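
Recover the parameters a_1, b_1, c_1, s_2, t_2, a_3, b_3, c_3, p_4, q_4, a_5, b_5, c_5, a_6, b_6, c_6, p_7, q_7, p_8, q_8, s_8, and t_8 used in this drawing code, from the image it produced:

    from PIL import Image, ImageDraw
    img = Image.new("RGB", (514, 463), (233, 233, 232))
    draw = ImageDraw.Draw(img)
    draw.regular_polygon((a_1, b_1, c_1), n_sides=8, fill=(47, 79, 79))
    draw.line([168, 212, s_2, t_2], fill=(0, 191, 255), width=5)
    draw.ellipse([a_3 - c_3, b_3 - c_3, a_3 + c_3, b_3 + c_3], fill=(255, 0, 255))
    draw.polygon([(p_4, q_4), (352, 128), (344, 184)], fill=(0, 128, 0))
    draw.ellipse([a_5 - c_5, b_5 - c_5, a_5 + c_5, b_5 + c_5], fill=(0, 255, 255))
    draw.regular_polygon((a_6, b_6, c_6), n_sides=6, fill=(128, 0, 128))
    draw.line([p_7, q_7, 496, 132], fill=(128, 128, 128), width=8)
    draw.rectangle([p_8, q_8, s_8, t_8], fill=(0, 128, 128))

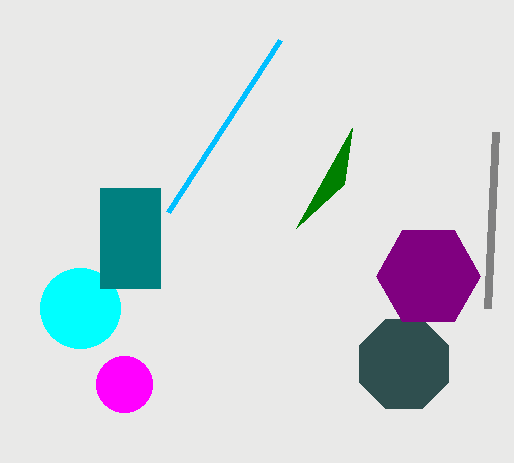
a_1 = 404; b_1 = 364; c_1 = 48; s_2 = 280; t_2 = 40; a_3 = 124; b_3 = 384; c_3 = 28; p_4 = 296; q_4 = 228; a_5 = 80; b_5 = 308; c_5 = 40; a_6 = 428; b_6 = 276; c_6 = 52; p_7 = 488; q_7 = 308; p_8 = 100; q_8 = 188; s_8 = 160; t_8 = 288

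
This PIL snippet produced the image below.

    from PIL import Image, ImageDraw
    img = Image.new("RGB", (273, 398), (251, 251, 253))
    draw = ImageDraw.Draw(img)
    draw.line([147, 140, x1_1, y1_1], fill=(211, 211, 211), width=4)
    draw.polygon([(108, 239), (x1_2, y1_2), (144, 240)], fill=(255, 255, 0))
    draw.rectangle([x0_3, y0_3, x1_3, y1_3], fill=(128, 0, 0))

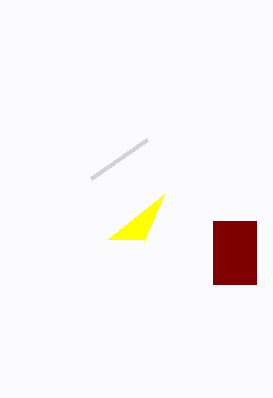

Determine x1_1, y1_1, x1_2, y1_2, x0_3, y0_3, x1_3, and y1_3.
x1_1 = 91, y1_1 = 179, x1_2 = 164, y1_2 = 194, x0_3 = 213, y0_3 = 221, x1_3 = 256, y1_3 = 284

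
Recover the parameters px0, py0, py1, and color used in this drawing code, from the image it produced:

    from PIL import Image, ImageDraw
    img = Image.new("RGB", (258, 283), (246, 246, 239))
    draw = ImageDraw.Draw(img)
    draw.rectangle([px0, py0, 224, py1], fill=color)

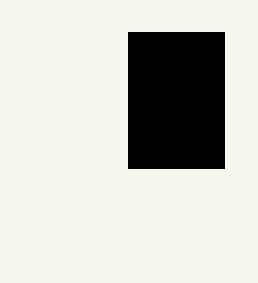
px0 = 128, py0 = 32, py1 = 168, color = 'black'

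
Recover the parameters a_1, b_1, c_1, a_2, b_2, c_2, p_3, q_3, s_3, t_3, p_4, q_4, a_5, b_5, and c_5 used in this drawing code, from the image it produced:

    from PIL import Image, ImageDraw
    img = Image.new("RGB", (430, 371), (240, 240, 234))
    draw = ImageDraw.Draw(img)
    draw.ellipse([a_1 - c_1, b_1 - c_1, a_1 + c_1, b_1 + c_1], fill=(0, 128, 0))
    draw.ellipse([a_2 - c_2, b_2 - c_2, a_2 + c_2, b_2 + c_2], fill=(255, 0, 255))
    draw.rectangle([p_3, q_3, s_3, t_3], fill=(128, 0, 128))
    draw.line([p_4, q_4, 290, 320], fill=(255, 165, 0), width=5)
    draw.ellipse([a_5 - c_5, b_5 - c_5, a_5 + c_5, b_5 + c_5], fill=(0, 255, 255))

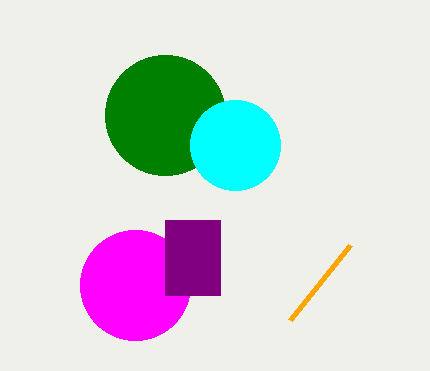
a_1 = 165, b_1 = 115, c_1 = 60, a_2 = 135, b_2 = 285, c_2 = 55, p_3 = 165, q_3 = 220, s_3 = 220, t_3 = 295, p_4 = 350, q_4 = 245, a_5 = 235, b_5 = 145, c_5 = 45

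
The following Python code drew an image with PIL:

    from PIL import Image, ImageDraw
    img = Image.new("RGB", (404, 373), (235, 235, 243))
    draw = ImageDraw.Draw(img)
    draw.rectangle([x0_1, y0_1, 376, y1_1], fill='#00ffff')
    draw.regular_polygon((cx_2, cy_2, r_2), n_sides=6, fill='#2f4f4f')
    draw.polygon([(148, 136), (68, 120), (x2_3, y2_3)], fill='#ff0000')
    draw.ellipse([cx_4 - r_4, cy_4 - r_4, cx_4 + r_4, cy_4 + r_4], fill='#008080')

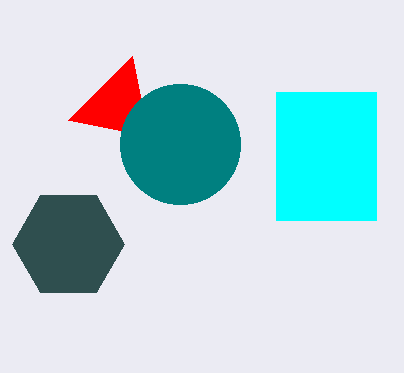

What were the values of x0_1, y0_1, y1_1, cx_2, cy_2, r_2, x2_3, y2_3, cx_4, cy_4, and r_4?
x0_1 = 276; y0_1 = 92; y1_1 = 220; cx_2 = 68; cy_2 = 244; r_2 = 56; x2_3 = 132; y2_3 = 56; cx_4 = 180; cy_4 = 144; r_4 = 60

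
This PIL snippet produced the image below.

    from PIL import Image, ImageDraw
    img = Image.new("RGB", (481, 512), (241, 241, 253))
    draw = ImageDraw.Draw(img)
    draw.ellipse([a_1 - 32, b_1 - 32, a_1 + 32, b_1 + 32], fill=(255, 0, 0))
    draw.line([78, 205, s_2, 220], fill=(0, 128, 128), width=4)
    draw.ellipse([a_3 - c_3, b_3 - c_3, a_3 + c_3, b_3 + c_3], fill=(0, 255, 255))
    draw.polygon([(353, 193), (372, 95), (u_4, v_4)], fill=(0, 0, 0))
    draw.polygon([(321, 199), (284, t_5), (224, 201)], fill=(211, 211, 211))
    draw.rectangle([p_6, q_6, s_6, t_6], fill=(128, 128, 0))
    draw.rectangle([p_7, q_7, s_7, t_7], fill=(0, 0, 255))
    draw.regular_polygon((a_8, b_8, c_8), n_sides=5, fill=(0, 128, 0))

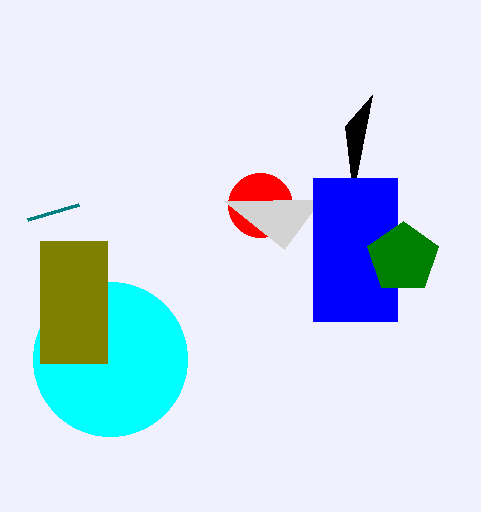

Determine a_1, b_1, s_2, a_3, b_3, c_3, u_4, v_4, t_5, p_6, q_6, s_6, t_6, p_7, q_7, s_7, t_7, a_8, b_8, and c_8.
a_1 = 260
b_1 = 205
s_2 = 27
a_3 = 110
b_3 = 359
c_3 = 77
u_4 = 345
v_4 = 126
t_5 = 249
p_6 = 40
q_6 = 241
s_6 = 107
t_6 = 363
p_7 = 313
q_7 = 178
s_7 = 397
t_7 = 321
a_8 = 403
b_8 = 258
c_8 = 37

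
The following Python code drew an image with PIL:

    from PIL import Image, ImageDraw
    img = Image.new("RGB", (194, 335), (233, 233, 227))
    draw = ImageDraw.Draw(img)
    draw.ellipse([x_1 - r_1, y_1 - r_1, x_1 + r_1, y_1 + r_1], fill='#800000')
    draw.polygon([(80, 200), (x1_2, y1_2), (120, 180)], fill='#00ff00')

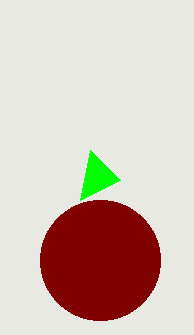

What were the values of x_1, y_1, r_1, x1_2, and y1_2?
x_1 = 100, y_1 = 260, r_1 = 60, x1_2 = 90, y1_2 = 150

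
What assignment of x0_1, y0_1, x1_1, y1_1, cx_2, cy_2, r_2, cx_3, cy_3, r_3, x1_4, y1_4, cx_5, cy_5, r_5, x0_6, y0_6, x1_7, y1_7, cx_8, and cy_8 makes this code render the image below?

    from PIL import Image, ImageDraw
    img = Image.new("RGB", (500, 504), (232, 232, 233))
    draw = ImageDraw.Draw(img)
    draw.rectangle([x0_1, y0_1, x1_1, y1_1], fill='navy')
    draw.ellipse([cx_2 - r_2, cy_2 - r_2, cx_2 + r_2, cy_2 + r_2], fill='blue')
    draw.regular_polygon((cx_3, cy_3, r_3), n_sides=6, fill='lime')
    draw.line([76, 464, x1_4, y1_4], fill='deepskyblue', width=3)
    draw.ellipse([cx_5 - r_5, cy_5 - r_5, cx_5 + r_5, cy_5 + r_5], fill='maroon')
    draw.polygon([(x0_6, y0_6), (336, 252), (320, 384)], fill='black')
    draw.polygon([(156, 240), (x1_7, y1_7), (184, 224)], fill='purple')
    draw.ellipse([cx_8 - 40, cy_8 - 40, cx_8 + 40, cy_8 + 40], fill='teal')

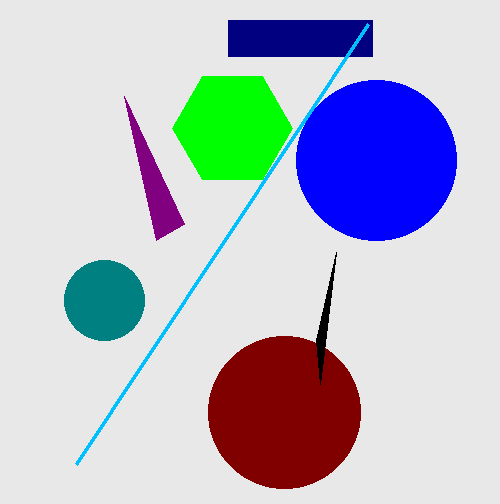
x0_1 = 228, y0_1 = 20, x1_1 = 372, y1_1 = 56, cx_2 = 376, cy_2 = 160, r_2 = 80, cx_3 = 232, cy_3 = 128, r_3 = 60, x1_4 = 368, y1_4 = 24, cx_5 = 284, cy_5 = 412, r_5 = 76, x0_6 = 316, y0_6 = 340, x1_7 = 124, y1_7 = 96, cx_8 = 104, cy_8 = 300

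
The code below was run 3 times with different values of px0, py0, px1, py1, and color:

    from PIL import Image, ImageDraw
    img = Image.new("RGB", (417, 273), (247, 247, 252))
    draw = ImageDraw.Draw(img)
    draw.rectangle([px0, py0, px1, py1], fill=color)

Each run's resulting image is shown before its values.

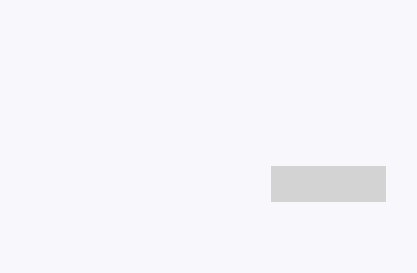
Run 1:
px0 = 271
py0 = 166
px1 = 385
py1 = 201
color = 'lightgray'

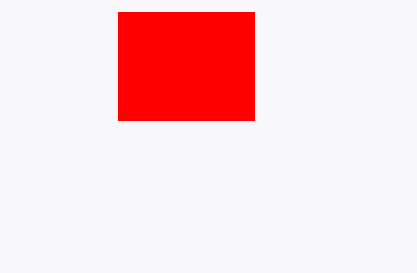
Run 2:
px0 = 118
py0 = 12
px1 = 254
py1 = 120
color = 'red'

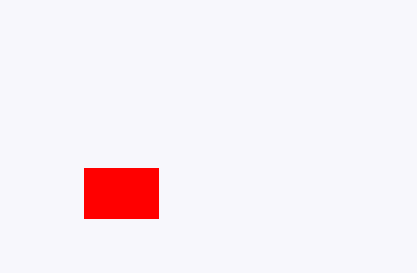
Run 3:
px0 = 84; py0 = 168; px1 = 158; py1 = 218; color = 'red'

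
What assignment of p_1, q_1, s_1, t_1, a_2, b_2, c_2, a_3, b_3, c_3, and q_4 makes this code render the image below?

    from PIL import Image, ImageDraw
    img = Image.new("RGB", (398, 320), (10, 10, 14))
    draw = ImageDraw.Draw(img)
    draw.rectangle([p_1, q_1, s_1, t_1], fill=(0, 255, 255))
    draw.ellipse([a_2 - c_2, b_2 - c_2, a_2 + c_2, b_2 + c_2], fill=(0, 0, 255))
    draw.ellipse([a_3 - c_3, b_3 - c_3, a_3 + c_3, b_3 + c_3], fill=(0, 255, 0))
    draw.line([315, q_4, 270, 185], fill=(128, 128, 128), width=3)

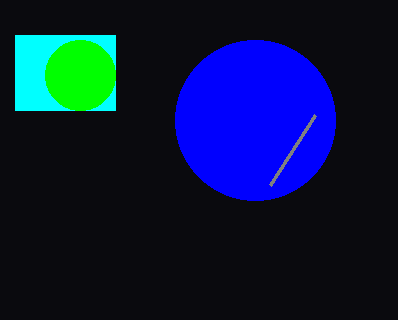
p_1 = 15, q_1 = 35, s_1 = 115, t_1 = 110, a_2 = 255, b_2 = 120, c_2 = 80, a_3 = 80, b_3 = 75, c_3 = 35, q_4 = 115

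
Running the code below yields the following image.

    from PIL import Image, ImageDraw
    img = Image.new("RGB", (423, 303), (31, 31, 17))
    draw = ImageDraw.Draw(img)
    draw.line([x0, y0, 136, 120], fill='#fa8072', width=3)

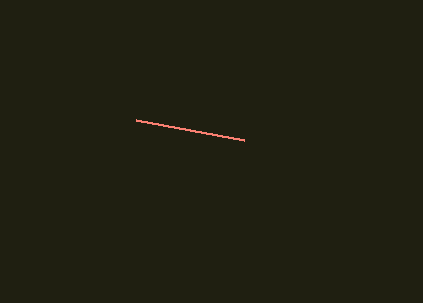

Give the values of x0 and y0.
x0 = 244; y0 = 140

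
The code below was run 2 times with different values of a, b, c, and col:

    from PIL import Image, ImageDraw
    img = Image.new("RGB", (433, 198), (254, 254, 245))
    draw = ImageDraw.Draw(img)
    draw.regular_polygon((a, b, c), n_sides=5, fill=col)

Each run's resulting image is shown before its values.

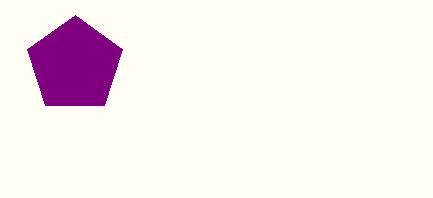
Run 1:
a = 75
b = 65
c = 50
col = 'purple'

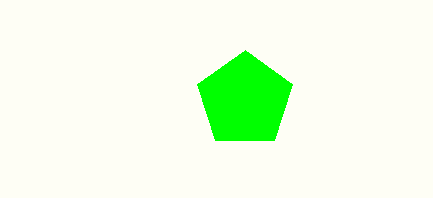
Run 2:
a = 245; b = 100; c = 50; col = 'lime'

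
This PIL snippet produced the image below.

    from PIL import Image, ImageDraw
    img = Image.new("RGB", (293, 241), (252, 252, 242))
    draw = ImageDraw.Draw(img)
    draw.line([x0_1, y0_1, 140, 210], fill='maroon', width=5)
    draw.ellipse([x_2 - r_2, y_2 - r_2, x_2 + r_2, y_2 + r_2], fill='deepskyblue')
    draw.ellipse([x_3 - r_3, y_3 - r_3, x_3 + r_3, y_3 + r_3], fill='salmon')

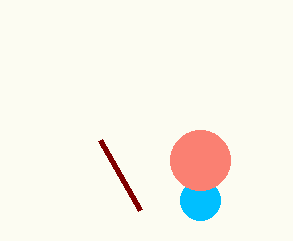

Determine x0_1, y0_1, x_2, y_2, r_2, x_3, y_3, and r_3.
x0_1 = 100
y0_1 = 140
x_2 = 200
y_2 = 200
r_2 = 20
x_3 = 200
y_3 = 160
r_3 = 30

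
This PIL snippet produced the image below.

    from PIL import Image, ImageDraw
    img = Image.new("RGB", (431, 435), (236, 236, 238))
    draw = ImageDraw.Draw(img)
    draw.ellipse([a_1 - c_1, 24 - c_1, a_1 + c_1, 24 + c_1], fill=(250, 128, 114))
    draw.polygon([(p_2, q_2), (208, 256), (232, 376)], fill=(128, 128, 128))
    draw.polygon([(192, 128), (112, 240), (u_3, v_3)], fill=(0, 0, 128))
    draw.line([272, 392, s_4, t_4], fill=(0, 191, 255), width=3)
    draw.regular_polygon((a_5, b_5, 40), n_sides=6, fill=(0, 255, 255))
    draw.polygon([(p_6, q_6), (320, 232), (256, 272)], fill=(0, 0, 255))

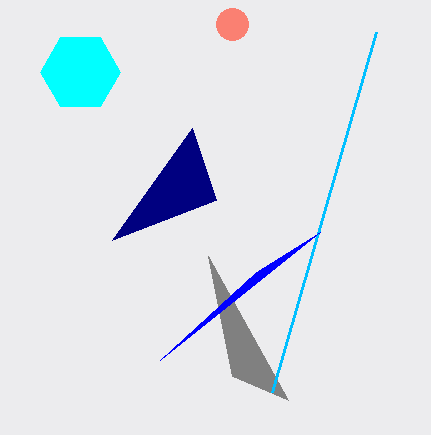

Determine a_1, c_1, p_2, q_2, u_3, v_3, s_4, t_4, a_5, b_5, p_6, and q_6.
a_1 = 232, c_1 = 16, p_2 = 288, q_2 = 400, u_3 = 216, v_3 = 200, s_4 = 376, t_4 = 32, a_5 = 80, b_5 = 72, p_6 = 160, q_6 = 360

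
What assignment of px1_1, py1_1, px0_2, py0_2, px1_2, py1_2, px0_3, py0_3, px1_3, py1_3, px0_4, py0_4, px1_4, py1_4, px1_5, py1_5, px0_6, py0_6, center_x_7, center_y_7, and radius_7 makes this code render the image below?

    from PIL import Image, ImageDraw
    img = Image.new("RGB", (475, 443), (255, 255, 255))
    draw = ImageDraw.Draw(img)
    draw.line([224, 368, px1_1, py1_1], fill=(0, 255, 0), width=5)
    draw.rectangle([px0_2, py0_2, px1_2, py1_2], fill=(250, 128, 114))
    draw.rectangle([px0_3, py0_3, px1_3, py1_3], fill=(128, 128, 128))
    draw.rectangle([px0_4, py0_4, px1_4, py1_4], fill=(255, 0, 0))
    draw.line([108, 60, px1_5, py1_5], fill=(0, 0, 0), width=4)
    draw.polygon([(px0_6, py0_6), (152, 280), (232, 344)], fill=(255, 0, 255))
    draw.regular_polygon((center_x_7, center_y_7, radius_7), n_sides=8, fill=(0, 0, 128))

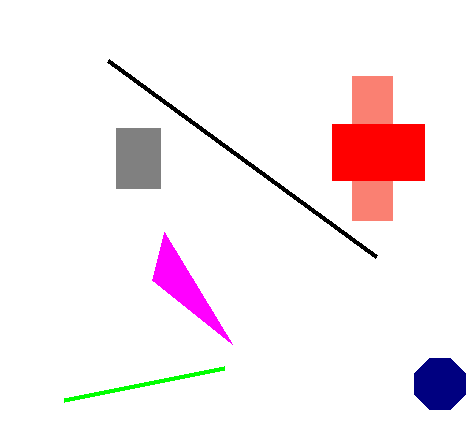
px1_1 = 64
py1_1 = 400
px0_2 = 352
py0_2 = 76
px1_2 = 392
py1_2 = 220
px0_3 = 116
py0_3 = 128
px1_3 = 160
py1_3 = 188
px0_4 = 332
py0_4 = 124
px1_4 = 424
py1_4 = 180
px1_5 = 376
py1_5 = 256
px0_6 = 164
py0_6 = 232
center_x_7 = 440
center_y_7 = 384
radius_7 = 28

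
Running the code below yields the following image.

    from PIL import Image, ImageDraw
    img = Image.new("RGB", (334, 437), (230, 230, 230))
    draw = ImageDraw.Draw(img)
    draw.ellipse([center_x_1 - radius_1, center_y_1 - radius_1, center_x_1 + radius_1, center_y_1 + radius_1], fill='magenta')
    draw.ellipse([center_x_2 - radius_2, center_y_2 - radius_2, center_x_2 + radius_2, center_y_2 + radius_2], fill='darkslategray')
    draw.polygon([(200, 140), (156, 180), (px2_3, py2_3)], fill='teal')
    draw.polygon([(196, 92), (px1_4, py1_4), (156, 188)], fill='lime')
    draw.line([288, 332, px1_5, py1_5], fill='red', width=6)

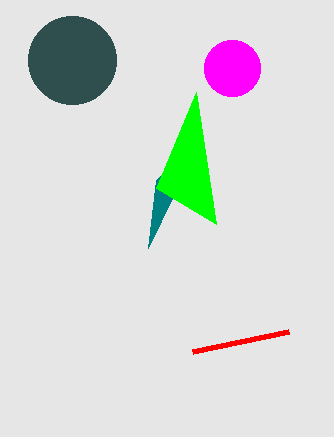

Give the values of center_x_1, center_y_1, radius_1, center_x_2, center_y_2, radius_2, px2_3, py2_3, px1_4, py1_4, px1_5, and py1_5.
center_x_1 = 232
center_y_1 = 68
radius_1 = 28
center_x_2 = 72
center_y_2 = 60
radius_2 = 44
px2_3 = 148
py2_3 = 248
px1_4 = 216
py1_4 = 224
px1_5 = 192
py1_5 = 352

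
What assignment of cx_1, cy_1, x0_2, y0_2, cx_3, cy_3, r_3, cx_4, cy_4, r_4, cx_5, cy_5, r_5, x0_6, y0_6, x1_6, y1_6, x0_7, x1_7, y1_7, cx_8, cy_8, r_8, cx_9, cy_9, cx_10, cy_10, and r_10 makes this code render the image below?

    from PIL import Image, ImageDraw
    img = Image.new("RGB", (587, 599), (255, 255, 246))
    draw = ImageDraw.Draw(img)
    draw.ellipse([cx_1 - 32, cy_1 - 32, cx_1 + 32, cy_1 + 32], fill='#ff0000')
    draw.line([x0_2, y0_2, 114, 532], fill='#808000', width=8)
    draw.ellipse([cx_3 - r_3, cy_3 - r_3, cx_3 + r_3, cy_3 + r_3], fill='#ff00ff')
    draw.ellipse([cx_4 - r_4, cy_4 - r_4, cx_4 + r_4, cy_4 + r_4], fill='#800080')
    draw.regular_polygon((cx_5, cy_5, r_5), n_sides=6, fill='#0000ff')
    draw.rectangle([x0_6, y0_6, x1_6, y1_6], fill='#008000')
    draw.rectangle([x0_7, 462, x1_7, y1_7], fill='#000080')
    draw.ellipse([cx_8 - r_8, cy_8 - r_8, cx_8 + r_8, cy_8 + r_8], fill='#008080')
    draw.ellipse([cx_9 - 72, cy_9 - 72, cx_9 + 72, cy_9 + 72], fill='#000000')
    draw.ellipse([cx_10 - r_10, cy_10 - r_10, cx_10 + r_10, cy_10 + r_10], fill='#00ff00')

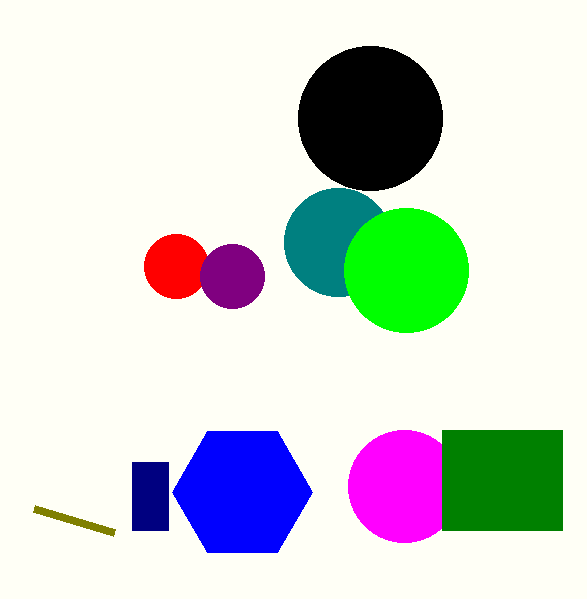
cx_1 = 176
cy_1 = 266
x0_2 = 34
y0_2 = 508
cx_3 = 404
cy_3 = 486
r_3 = 56
cx_4 = 232
cy_4 = 276
r_4 = 32
cx_5 = 242
cy_5 = 492
r_5 = 70
x0_6 = 442
y0_6 = 430
x1_6 = 562
y1_6 = 530
x0_7 = 132
x1_7 = 168
y1_7 = 530
cx_8 = 338
cy_8 = 242
r_8 = 54
cx_9 = 370
cy_9 = 118
cx_10 = 406
cy_10 = 270
r_10 = 62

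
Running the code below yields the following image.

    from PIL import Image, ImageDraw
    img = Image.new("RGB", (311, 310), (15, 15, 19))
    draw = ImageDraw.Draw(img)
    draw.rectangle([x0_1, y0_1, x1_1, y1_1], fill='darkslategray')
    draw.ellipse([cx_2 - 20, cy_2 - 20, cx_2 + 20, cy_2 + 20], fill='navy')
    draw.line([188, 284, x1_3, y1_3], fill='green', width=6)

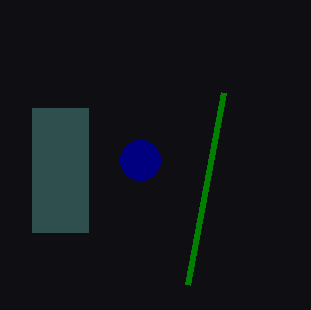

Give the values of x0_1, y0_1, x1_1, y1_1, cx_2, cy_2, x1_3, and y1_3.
x0_1 = 32
y0_1 = 108
x1_1 = 88
y1_1 = 232
cx_2 = 140
cy_2 = 160
x1_3 = 224
y1_3 = 92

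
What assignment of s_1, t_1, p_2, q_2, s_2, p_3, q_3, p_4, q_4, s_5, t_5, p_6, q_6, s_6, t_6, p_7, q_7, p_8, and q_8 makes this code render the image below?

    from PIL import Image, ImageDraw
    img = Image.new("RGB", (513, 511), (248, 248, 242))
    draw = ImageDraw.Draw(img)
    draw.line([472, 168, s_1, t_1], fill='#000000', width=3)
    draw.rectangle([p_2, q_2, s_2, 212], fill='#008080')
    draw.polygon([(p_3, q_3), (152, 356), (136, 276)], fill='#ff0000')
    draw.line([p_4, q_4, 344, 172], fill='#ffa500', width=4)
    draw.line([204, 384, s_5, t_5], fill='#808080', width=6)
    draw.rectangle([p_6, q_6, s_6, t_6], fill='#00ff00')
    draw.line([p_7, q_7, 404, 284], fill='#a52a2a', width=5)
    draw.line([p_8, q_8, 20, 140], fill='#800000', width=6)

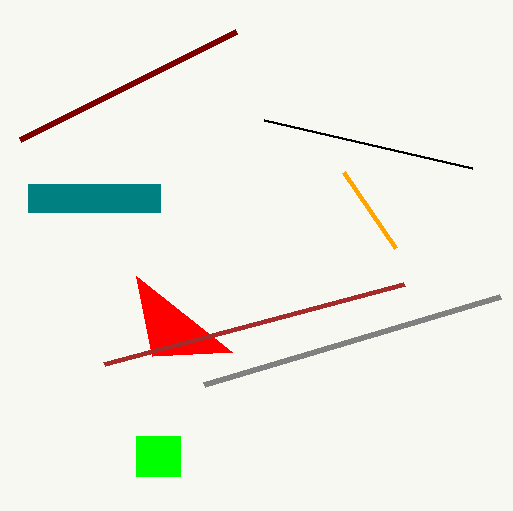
s_1 = 264; t_1 = 120; p_2 = 28; q_2 = 184; s_2 = 160; p_3 = 232; q_3 = 352; p_4 = 396; q_4 = 248; s_5 = 500; t_5 = 296; p_6 = 136; q_6 = 436; s_6 = 180; t_6 = 476; p_7 = 104; q_7 = 364; p_8 = 236; q_8 = 32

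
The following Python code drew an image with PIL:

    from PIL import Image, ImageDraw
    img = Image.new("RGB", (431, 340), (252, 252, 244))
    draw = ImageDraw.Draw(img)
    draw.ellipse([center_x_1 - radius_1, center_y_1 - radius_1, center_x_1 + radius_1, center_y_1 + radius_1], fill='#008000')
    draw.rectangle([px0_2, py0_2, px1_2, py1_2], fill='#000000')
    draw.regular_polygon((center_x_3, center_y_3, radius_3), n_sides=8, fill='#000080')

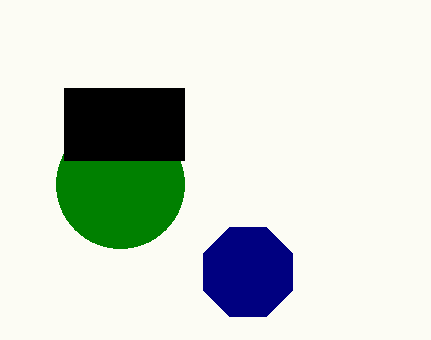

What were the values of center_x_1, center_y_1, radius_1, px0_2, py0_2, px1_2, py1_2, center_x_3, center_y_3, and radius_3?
center_x_1 = 120; center_y_1 = 184; radius_1 = 64; px0_2 = 64; py0_2 = 88; px1_2 = 184; py1_2 = 160; center_x_3 = 248; center_y_3 = 272; radius_3 = 48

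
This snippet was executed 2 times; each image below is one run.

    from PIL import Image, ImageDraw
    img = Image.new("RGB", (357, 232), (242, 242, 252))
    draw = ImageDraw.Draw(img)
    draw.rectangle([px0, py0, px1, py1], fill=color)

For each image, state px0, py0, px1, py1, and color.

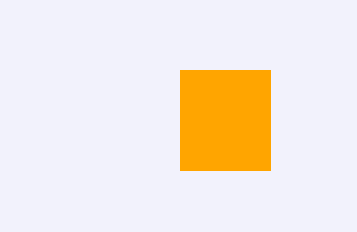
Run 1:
px0 = 180, py0 = 70, px1 = 270, py1 = 170, color = 'orange'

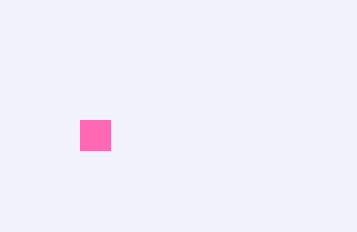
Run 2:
px0 = 80
py0 = 120
px1 = 110
py1 = 150
color = 'hotpink'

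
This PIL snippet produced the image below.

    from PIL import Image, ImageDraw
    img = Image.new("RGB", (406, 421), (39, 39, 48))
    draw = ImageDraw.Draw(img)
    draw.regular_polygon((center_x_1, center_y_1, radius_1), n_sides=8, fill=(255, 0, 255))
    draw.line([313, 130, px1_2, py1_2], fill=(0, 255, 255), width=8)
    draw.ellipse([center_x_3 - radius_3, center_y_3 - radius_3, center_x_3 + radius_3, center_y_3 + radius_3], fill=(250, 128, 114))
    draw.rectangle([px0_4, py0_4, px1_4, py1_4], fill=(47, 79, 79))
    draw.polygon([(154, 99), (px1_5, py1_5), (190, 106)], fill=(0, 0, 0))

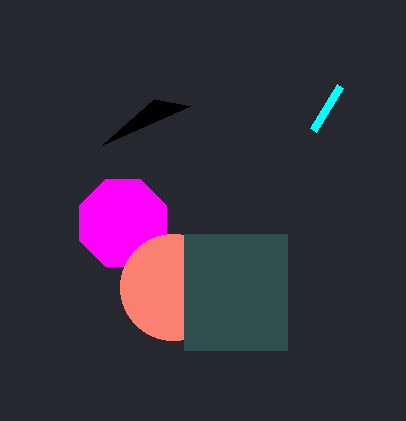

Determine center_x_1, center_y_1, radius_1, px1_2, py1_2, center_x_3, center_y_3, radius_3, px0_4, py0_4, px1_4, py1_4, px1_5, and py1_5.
center_x_1 = 123, center_y_1 = 223, radius_1 = 47, px1_2 = 340, py1_2 = 86, center_x_3 = 173, center_y_3 = 287, radius_3 = 53, px0_4 = 184, py0_4 = 234, px1_4 = 287, py1_4 = 350, px1_5 = 102, py1_5 = 145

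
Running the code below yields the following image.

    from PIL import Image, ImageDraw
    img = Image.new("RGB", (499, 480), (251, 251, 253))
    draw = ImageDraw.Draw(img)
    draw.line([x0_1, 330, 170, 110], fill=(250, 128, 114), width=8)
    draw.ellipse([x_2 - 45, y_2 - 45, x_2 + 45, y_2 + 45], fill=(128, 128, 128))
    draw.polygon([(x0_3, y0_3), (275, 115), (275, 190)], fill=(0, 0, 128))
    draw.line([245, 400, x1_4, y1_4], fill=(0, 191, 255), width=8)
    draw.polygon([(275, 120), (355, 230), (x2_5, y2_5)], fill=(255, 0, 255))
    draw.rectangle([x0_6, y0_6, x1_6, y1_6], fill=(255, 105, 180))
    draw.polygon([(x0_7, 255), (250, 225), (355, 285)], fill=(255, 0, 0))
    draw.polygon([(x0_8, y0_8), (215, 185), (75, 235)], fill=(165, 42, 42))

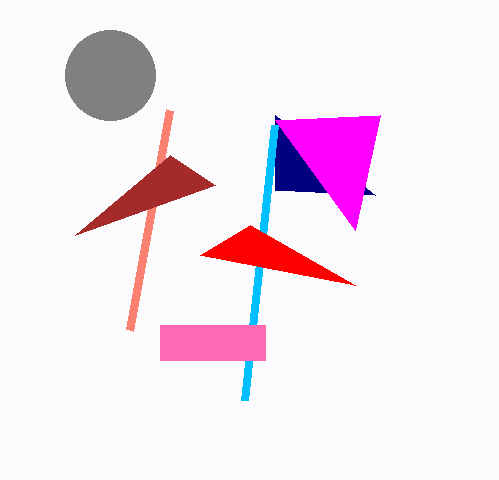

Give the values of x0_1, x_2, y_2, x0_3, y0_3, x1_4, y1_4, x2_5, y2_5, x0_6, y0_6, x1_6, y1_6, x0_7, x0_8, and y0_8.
x0_1 = 130, x_2 = 110, y_2 = 75, x0_3 = 375, y0_3 = 195, x1_4 = 275, y1_4 = 125, x2_5 = 380, y2_5 = 115, x0_6 = 160, y0_6 = 325, x1_6 = 265, y1_6 = 360, x0_7 = 200, x0_8 = 170, y0_8 = 155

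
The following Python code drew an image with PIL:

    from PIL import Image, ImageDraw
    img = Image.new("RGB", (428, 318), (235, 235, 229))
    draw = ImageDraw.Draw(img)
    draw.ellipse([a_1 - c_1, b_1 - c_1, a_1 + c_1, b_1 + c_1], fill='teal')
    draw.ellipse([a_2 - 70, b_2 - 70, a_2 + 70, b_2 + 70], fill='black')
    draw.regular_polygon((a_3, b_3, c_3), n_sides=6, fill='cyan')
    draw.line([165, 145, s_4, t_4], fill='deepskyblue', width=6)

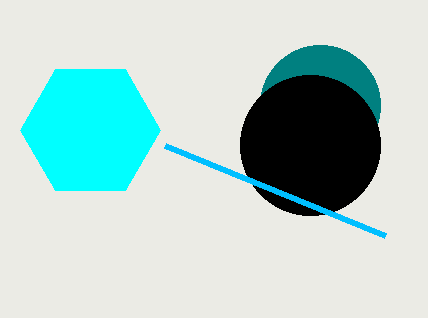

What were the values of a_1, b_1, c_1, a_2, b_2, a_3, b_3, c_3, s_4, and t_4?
a_1 = 320, b_1 = 105, c_1 = 60, a_2 = 310, b_2 = 145, a_3 = 90, b_3 = 130, c_3 = 70, s_4 = 385, t_4 = 235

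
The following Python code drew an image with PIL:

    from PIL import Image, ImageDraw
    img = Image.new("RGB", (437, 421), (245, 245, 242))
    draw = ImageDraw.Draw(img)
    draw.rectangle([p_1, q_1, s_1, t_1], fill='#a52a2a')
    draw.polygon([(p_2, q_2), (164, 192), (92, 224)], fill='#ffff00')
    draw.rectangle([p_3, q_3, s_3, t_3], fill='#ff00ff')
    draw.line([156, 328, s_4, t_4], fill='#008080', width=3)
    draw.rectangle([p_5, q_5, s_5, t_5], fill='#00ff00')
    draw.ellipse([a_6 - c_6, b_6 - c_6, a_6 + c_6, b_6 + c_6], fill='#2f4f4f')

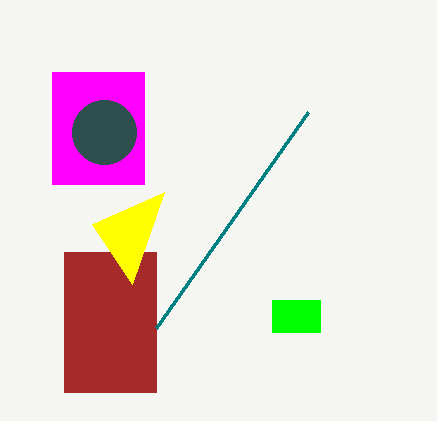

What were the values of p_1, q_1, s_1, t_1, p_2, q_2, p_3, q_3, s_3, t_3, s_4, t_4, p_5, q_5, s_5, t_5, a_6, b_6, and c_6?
p_1 = 64; q_1 = 252; s_1 = 156; t_1 = 392; p_2 = 132; q_2 = 284; p_3 = 52; q_3 = 72; s_3 = 144; t_3 = 184; s_4 = 308; t_4 = 112; p_5 = 272; q_5 = 300; s_5 = 320; t_5 = 332; a_6 = 104; b_6 = 132; c_6 = 32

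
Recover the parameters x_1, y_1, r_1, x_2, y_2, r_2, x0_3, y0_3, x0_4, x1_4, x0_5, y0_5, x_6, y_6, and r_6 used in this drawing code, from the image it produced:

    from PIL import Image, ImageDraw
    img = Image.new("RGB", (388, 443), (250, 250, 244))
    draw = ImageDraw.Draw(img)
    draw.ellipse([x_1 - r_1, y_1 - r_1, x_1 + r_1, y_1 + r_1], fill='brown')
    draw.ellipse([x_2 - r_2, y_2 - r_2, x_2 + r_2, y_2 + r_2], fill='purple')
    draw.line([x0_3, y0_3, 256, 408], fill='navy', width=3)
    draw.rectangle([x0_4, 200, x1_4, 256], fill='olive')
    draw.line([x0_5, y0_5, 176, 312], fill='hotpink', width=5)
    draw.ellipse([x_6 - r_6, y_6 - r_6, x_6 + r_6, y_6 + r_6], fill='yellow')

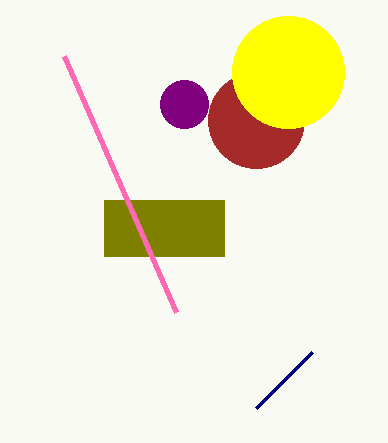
x_1 = 256; y_1 = 120; r_1 = 48; x_2 = 184; y_2 = 104; r_2 = 24; x0_3 = 312; y0_3 = 352; x0_4 = 104; x1_4 = 224; x0_5 = 64; y0_5 = 56; x_6 = 288; y_6 = 72; r_6 = 56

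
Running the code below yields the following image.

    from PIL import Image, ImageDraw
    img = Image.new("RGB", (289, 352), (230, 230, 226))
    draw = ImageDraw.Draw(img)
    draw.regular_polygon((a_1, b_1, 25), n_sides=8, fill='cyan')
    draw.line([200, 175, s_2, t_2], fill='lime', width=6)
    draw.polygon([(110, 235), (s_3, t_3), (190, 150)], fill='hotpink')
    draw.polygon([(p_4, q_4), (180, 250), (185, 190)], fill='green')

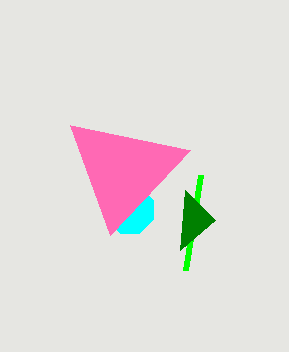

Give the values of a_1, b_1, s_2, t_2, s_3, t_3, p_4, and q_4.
a_1 = 130, b_1 = 210, s_2 = 185, t_2 = 270, s_3 = 70, t_3 = 125, p_4 = 215, q_4 = 220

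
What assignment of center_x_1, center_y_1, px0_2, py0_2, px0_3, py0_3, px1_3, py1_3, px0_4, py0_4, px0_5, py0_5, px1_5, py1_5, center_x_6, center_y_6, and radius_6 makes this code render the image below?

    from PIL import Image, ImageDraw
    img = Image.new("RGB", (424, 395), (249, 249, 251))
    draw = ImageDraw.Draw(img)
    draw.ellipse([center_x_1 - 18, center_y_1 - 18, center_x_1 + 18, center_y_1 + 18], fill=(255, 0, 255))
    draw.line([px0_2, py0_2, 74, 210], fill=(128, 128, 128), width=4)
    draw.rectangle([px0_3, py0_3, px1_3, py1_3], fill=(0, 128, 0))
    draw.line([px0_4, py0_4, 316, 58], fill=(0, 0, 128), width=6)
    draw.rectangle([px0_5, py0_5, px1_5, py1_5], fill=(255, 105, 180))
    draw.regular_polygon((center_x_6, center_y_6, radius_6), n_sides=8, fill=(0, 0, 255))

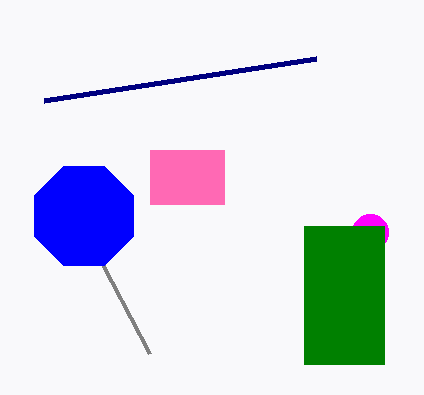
center_x_1 = 370
center_y_1 = 232
px0_2 = 150
py0_2 = 354
px0_3 = 304
py0_3 = 226
px1_3 = 384
py1_3 = 364
px0_4 = 44
py0_4 = 100
px0_5 = 150
py0_5 = 150
px1_5 = 224
py1_5 = 204
center_x_6 = 84
center_y_6 = 216
radius_6 = 54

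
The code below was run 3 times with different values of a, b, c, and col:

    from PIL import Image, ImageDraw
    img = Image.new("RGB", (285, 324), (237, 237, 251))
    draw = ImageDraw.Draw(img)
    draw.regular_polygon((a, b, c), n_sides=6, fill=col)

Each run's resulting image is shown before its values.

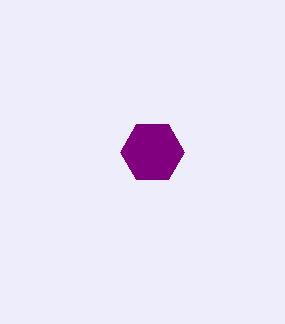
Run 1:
a = 152; b = 152; c = 32; col = 'purple'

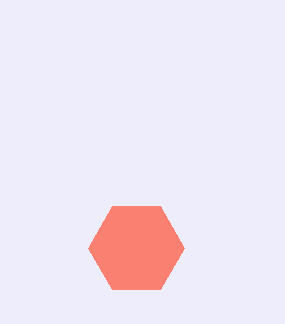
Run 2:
a = 136
b = 248
c = 48
col = 'salmon'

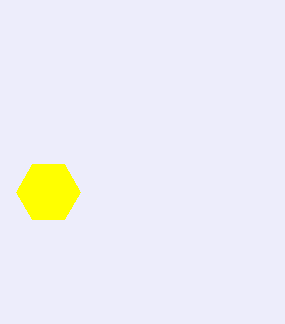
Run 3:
a = 48; b = 192; c = 32; col = 'yellow'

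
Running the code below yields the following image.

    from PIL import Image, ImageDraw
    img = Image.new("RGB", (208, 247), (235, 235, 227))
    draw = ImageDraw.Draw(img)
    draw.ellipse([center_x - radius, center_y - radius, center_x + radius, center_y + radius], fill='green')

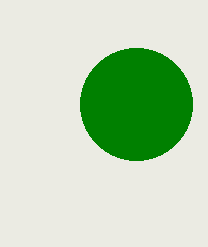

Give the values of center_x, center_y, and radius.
center_x = 136; center_y = 104; radius = 56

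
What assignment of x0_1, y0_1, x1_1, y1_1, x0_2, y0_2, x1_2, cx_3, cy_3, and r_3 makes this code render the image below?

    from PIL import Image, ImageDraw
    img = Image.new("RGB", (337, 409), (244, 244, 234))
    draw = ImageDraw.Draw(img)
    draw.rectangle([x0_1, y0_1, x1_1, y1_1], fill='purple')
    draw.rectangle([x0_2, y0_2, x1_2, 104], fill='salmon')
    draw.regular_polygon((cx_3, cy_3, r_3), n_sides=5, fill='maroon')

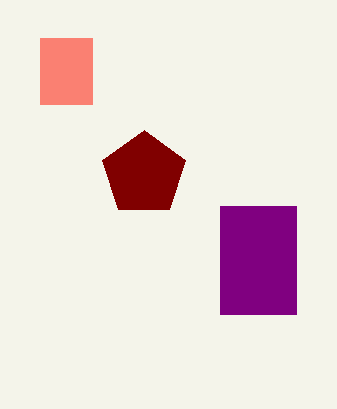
x0_1 = 220, y0_1 = 206, x1_1 = 296, y1_1 = 314, x0_2 = 40, y0_2 = 38, x1_2 = 92, cx_3 = 144, cy_3 = 174, r_3 = 44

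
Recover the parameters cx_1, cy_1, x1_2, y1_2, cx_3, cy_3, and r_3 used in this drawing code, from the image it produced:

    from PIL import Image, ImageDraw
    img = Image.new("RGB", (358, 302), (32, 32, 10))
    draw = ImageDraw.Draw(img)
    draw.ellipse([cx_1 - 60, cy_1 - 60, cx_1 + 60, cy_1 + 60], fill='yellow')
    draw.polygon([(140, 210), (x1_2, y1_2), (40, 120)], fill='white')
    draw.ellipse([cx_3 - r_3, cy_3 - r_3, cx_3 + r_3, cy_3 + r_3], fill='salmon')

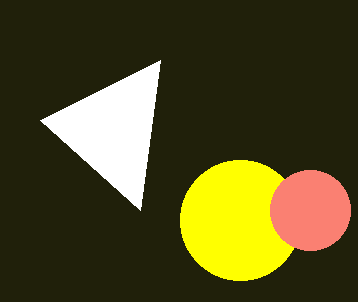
cx_1 = 240; cy_1 = 220; x1_2 = 160; y1_2 = 60; cx_3 = 310; cy_3 = 210; r_3 = 40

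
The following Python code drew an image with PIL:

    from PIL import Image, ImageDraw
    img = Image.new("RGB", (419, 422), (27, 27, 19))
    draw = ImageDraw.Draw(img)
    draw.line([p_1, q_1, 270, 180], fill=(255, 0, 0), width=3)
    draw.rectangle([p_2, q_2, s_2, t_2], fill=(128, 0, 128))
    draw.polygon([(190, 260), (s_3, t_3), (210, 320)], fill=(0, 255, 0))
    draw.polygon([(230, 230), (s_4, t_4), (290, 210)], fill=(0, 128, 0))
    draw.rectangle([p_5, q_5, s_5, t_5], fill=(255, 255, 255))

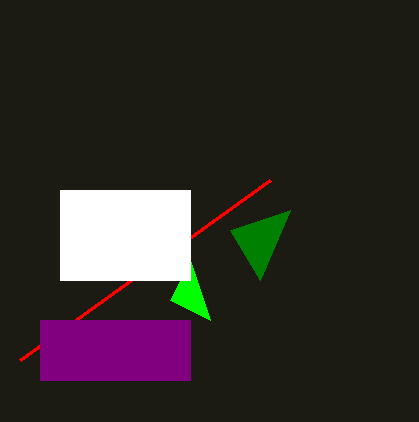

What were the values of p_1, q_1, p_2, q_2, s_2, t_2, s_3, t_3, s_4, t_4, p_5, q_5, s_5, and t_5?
p_1 = 20
q_1 = 360
p_2 = 40
q_2 = 320
s_2 = 190
t_2 = 380
s_3 = 170
t_3 = 300
s_4 = 260
t_4 = 280
p_5 = 60
q_5 = 190
s_5 = 190
t_5 = 280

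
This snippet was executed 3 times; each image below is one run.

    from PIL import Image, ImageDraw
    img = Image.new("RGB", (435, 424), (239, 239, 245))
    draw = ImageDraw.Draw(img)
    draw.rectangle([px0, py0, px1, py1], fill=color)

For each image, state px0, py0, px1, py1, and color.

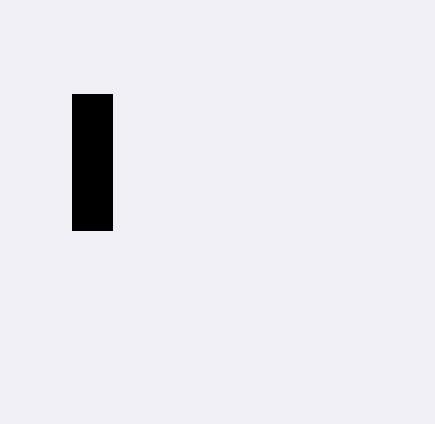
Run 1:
px0 = 72
py0 = 94
px1 = 112
py1 = 230
color = 'black'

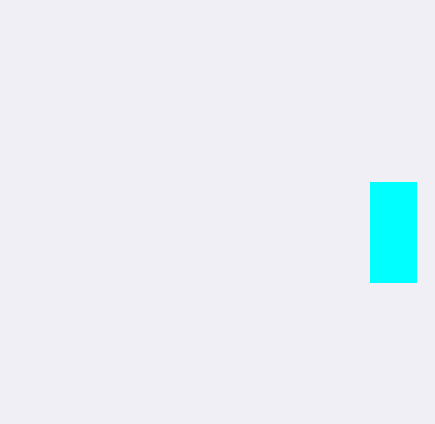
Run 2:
px0 = 370
py0 = 182
px1 = 416
py1 = 282
color = 'cyan'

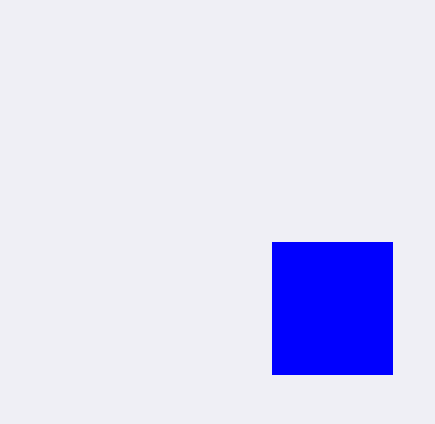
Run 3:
px0 = 272; py0 = 242; px1 = 392; py1 = 374; color = 'blue'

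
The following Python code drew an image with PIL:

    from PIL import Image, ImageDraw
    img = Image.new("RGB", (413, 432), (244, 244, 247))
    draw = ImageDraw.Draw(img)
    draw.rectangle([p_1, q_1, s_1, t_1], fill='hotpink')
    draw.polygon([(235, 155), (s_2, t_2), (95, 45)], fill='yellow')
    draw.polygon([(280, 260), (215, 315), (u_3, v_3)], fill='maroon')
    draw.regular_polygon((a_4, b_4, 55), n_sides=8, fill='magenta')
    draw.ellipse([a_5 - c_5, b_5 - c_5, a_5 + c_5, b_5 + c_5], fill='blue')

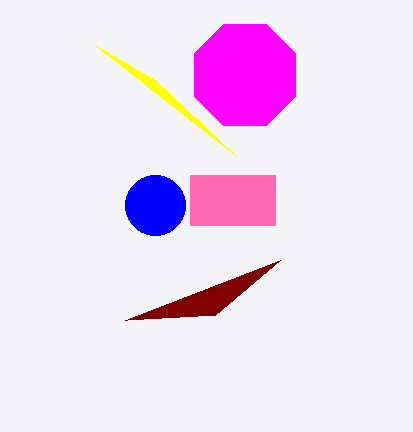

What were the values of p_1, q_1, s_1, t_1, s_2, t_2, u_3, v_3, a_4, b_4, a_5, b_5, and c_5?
p_1 = 190, q_1 = 175, s_1 = 275, t_1 = 225, s_2 = 155, t_2 = 80, u_3 = 125, v_3 = 320, a_4 = 245, b_4 = 75, a_5 = 155, b_5 = 205, c_5 = 30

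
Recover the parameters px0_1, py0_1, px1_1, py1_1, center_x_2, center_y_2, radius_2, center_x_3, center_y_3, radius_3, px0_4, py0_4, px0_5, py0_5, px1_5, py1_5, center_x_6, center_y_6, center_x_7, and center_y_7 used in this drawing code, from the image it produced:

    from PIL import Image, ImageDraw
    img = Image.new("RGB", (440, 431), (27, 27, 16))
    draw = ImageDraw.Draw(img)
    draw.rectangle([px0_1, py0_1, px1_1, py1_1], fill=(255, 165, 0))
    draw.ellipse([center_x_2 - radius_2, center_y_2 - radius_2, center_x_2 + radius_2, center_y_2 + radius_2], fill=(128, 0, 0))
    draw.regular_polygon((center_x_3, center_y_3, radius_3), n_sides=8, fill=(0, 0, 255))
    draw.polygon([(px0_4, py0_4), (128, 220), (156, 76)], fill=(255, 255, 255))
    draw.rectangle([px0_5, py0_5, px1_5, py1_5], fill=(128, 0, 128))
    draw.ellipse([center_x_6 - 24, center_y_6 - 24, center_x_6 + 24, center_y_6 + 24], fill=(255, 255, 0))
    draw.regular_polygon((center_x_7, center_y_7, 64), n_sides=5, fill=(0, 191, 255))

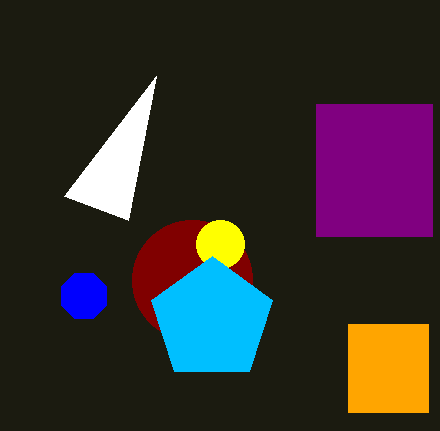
px0_1 = 348, py0_1 = 324, px1_1 = 428, py1_1 = 412, center_x_2 = 192, center_y_2 = 280, radius_2 = 60, center_x_3 = 84, center_y_3 = 296, radius_3 = 24, px0_4 = 64, py0_4 = 196, px0_5 = 316, py0_5 = 104, px1_5 = 432, py1_5 = 236, center_x_6 = 220, center_y_6 = 244, center_x_7 = 212, center_y_7 = 320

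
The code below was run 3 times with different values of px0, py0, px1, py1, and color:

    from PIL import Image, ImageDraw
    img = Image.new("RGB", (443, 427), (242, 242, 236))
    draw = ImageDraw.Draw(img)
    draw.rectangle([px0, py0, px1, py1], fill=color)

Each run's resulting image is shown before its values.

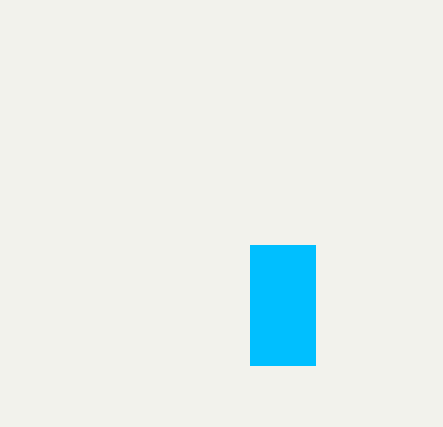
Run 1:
px0 = 250, py0 = 245, px1 = 315, py1 = 365, color = 'deepskyblue'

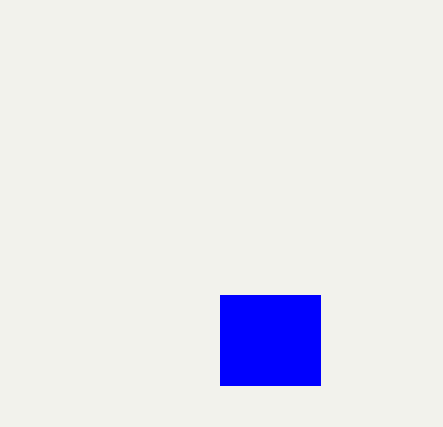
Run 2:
px0 = 220, py0 = 295, px1 = 320, py1 = 385, color = 'blue'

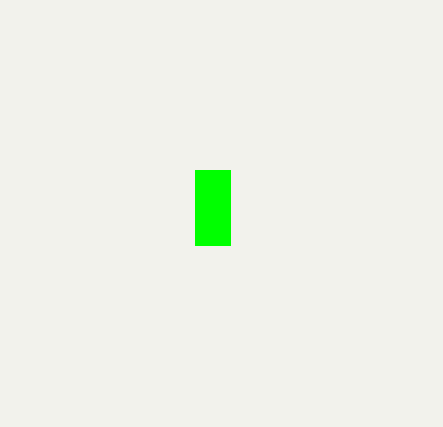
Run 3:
px0 = 195; py0 = 170; px1 = 230; py1 = 245; color = 'lime'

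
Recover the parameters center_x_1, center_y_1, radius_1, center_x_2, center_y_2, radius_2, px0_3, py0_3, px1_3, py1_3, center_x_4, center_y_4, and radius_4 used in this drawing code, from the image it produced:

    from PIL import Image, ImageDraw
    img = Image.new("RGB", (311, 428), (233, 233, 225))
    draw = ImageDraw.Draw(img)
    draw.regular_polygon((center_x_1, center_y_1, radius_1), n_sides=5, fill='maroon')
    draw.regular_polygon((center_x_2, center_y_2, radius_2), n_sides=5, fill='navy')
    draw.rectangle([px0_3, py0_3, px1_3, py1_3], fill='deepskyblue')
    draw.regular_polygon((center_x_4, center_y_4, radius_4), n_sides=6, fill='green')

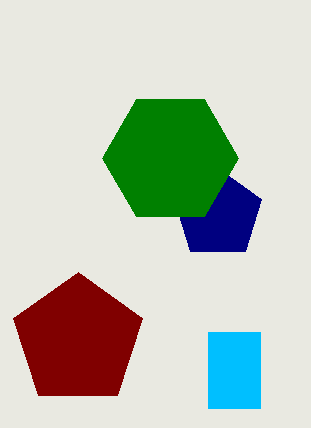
center_x_1 = 78, center_y_1 = 340, radius_1 = 68, center_x_2 = 218, center_y_2 = 214, radius_2 = 46, px0_3 = 208, py0_3 = 332, px1_3 = 260, py1_3 = 408, center_x_4 = 170, center_y_4 = 158, radius_4 = 68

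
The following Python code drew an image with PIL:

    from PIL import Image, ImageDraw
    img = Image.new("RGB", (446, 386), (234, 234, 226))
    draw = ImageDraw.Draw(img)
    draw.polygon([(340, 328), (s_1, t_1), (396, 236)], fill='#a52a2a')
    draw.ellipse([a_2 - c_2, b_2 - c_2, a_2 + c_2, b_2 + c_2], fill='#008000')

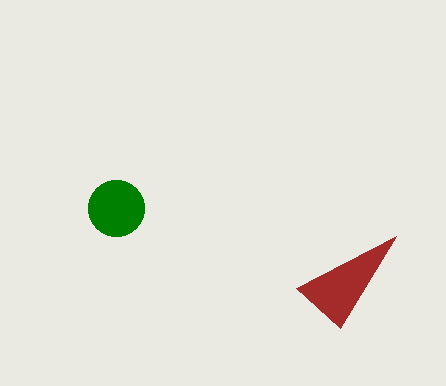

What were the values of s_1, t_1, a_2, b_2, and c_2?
s_1 = 296; t_1 = 288; a_2 = 116; b_2 = 208; c_2 = 28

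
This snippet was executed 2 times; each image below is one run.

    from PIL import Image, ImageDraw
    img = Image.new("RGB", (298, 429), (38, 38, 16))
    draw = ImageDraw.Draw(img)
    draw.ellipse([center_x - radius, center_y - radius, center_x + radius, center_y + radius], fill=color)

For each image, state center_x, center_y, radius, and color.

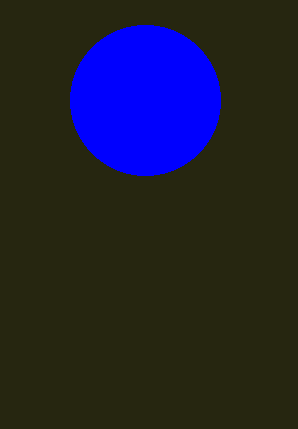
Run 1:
center_x = 145
center_y = 100
radius = 75
color = 'blue'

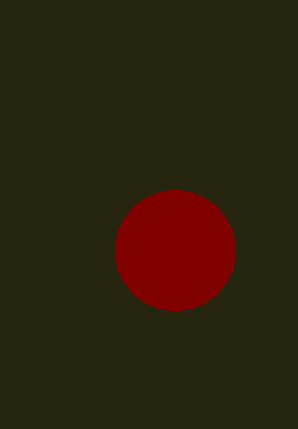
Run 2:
center_x = 175, center_y = 250, radius = 60, color = 'maroon'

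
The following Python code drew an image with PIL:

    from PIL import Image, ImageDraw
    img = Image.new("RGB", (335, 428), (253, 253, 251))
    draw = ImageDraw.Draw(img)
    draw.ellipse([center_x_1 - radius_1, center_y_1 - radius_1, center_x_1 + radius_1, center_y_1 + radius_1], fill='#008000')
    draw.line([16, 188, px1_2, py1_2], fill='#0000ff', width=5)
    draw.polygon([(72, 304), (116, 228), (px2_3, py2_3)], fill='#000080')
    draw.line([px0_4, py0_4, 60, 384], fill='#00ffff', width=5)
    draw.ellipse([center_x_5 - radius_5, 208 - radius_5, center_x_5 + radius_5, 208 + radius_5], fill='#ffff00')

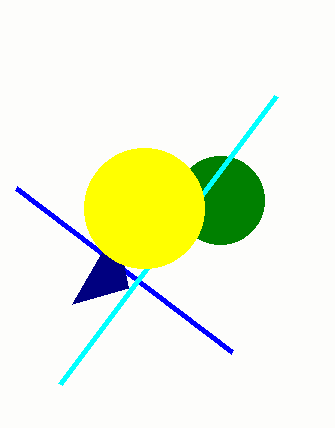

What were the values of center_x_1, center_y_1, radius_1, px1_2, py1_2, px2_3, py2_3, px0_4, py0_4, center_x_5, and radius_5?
center_x_1 = 220
center_y_1 = 200
radius_1 = 44
px1_2 = 232
py1_2 = 352
px2_3 = 128
py2_3 = 288
px0_4 = 276
py0_4 = 96
center_x_5 = 144
radius_5 = 60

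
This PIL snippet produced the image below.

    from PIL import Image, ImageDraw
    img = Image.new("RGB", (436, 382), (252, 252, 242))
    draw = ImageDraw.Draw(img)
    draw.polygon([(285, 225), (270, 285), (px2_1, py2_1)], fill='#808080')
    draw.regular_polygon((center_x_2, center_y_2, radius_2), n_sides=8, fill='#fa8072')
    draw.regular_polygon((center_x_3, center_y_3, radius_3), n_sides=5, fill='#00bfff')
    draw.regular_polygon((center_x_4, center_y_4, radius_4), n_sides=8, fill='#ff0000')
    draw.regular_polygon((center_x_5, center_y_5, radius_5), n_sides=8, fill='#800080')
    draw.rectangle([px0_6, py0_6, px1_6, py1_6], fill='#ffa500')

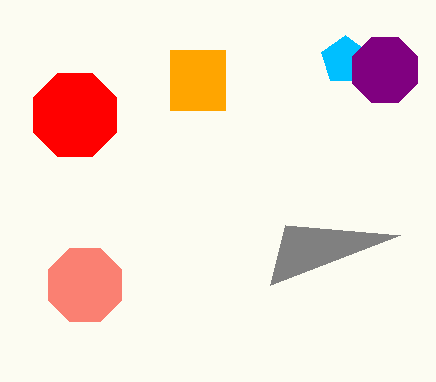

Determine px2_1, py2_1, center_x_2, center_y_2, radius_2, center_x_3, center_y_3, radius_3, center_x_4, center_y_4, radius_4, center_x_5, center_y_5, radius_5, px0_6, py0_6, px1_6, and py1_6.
px2_1 = 400, py2_1 = 235, center_x_2 = 85, center_y_2 = 285, radius_2 = 40, center_x_3 = 345, center_y_3 = 60, radius_3 = 25, center_x_4 = 75, center_y_4 = 115, radius_4 = 45, center_x_5 = 385, center_y_5 = 70, radius_5 = 35, px0_6 = 170, py0_6 = 50, px1_6 = 225, py1_6 = 110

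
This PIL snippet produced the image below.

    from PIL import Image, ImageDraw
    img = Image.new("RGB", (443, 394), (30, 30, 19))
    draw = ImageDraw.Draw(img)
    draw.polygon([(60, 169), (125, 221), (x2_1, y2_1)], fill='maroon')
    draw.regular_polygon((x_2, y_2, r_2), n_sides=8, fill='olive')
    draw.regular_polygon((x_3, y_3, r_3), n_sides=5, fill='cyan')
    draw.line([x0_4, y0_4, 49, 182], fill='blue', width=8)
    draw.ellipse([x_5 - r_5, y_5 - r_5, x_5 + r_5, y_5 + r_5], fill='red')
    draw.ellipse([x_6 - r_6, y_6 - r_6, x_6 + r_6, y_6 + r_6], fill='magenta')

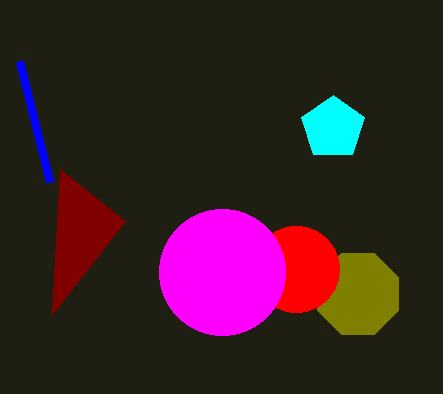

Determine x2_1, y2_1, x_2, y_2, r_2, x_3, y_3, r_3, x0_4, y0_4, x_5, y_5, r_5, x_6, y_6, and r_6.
x2_1 = 52, y2_1 = 314, x_2 = 358, y_2 = 294, r_2 = 44, x_3 = 333, y_3 = 128, r_3 = 33, x0_4 = 19, y0_4 = 61, x_5 = 296, y_5 = 269, r_5 = 43, x_6 = 222, y_6 = 272, r_6 = 63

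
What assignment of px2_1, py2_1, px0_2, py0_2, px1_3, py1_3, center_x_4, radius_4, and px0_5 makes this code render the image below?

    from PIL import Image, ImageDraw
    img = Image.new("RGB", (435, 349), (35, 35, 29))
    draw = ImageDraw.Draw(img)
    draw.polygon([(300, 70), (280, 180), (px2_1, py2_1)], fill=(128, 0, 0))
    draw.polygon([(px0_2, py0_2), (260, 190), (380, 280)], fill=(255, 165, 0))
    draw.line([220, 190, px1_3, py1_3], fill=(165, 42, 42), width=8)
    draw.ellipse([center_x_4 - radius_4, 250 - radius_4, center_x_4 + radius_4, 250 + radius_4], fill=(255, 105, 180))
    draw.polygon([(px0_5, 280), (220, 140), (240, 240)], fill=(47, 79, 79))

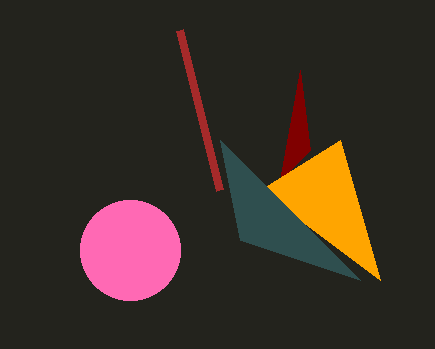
px2_1 = 310
py2_1 = 150
px0_2 = 340
py0_2 = 140
px1_3 = 180
py1_3 = 30
center_x_4 = 130
radius_4 = 50
px0_5 = 360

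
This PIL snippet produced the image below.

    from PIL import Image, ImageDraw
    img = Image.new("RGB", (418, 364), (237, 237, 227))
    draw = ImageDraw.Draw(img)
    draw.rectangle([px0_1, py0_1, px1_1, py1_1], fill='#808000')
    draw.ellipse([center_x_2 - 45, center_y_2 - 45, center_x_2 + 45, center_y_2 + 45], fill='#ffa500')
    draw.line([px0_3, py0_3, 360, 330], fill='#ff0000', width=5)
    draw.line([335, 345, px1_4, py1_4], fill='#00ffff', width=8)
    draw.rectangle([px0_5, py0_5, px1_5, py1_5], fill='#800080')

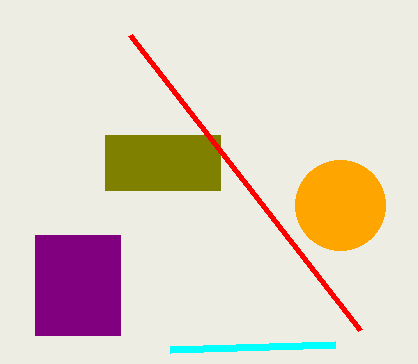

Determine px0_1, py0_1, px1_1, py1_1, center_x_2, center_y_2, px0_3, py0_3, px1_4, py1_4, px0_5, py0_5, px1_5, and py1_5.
px0_1 = 105
py0_1 = 135
px1_1 = 220
py1_1 = 190
center_x_2 = 340
center_y_2 = 205
px0_3 = 130
py0_3 = 35
px1_4 = 170
py1_4 = 350
px0_5 = 35
py0_5 = 235
px1_5 = 120
py1_5 = 335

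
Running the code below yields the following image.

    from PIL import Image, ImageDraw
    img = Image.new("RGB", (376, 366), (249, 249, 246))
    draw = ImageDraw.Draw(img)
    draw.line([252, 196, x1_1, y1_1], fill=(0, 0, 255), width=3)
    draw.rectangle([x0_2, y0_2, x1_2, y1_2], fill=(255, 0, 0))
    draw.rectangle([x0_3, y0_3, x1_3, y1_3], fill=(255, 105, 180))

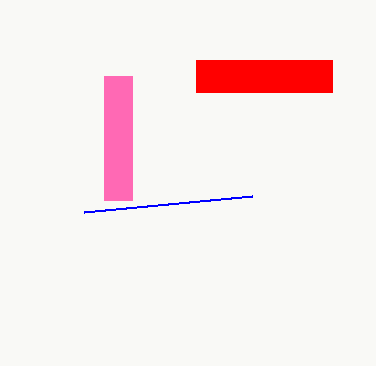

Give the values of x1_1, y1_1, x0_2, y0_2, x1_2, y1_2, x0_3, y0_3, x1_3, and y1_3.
x1_1 = 84
y1_1 = 212
x0_2 = 196
y0_2 = 60
x1_2 = 332
y1_2 = 92
x0_3 = 104
y0_3 = 76
x1_3 = 132
y1_3 = 200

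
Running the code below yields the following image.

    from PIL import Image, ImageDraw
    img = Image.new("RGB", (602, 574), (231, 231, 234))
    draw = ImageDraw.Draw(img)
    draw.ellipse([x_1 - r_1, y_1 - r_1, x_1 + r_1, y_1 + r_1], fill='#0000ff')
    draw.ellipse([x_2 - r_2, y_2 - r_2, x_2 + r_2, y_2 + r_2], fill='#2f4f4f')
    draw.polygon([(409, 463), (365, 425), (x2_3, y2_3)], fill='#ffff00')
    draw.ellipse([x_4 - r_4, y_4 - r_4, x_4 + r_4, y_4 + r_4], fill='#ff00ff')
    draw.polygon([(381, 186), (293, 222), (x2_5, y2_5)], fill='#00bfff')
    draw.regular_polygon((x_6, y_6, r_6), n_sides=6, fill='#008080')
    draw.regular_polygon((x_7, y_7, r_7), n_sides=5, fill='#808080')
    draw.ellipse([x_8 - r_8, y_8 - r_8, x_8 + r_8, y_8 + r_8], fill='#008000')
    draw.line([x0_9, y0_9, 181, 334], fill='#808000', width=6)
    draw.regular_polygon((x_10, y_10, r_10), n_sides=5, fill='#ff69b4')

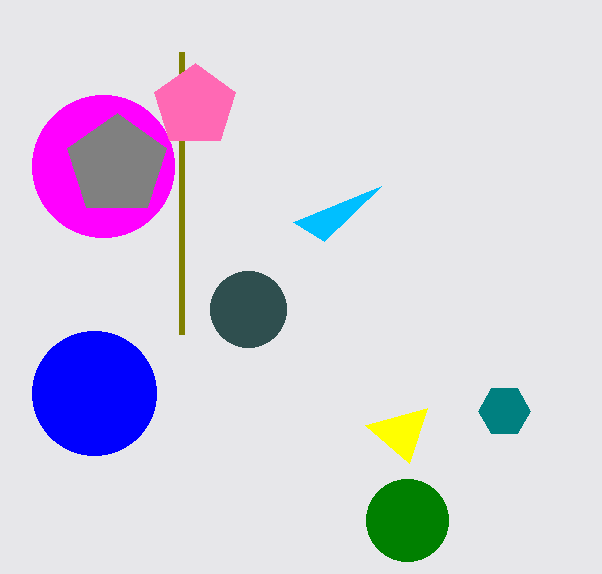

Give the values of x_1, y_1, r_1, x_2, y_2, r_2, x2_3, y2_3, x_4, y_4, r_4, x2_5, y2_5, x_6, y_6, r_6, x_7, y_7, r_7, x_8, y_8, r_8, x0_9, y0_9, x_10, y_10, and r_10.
x_1 = 94; y_1 = 393; r_1 = 62; x_2 = 248; y_2 = 309; r_2 = 38; x2_3 = 427; y2_3 = 408; x_4 = 103; y_4 = 166; r_4 = 71; x2_5 = 324; y2_5 = 241; x_6 = 504; y_6 = 411; r_6 = 26; x_7 = 117; y_7 = 165; r_7 = 52; x_8 = 407; y_8 = 520; r_8 = 41; x0_9 = 181; y0_9 = 52; x_10 = 195; y_10 = 106; r_10 = 43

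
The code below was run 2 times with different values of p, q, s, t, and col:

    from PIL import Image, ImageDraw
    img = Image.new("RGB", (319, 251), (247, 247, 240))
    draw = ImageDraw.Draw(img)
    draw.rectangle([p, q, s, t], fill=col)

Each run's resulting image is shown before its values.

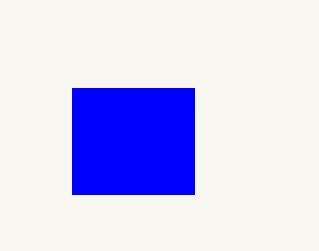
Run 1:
p = 72
q = 88
s = 194
t = 194
col = 'blue'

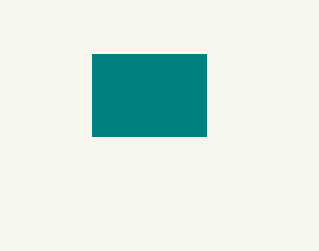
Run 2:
p = 92; q = 54; s = 206; t = 136; col = 'teal'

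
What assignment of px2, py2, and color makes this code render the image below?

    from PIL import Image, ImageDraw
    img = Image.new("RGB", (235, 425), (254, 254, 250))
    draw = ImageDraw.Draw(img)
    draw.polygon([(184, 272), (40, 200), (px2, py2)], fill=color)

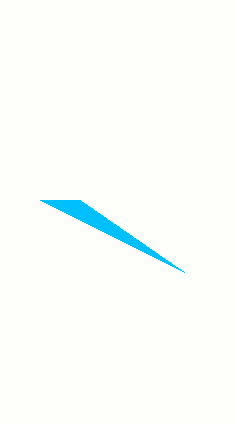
px2 = 80, py2 = 200, color = 'deepskyblue'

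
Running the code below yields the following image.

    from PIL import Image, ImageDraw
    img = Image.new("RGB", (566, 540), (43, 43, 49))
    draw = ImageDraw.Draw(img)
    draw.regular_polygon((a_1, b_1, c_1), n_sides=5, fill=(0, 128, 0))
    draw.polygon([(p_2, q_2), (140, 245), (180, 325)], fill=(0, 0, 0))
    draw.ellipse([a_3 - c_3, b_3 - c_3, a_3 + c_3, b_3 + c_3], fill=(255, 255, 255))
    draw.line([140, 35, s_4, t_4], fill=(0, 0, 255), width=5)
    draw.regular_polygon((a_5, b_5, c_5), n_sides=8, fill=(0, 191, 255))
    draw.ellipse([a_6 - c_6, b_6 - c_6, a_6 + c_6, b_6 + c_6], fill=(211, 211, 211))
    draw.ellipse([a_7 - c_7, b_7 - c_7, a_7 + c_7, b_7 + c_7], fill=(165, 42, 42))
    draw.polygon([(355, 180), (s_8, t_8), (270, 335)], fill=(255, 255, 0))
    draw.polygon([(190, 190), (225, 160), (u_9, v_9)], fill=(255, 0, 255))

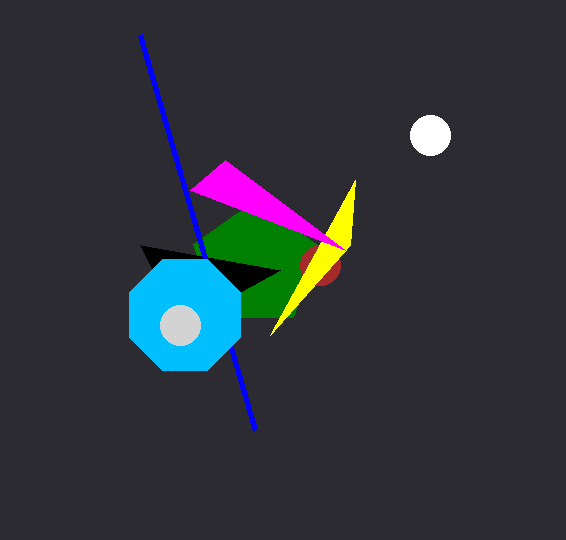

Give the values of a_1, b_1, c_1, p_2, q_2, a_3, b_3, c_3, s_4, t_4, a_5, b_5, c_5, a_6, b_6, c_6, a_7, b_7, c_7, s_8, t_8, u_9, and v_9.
a_1 = 255, b_1 = 265, c_1 = 65, p_2 = 280, q_2 = 270, a_3 = 430, b_3 = 135, c_3 = 20, s_4 = 255, t_4 = 430, a_5 = 185, b_5 = 315, c_5 = 60, a_6 = 180, b_6 = 325, c_6 = 20, a_7 = 320, b_7 = 265, c_7 = 20, s_8 = 350, t_8 = 245, u_9 = 345, v_9 = 250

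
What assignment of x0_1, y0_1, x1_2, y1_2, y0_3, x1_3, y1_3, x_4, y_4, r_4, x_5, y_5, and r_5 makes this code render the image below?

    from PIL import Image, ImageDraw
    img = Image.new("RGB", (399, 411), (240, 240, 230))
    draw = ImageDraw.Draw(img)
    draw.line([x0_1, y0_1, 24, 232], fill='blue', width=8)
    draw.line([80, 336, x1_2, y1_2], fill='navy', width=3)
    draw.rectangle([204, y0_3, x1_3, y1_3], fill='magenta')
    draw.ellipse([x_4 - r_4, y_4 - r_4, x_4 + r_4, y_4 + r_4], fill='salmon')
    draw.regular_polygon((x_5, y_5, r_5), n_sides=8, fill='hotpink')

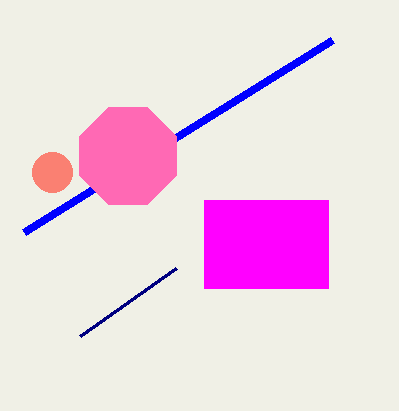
x0_1 = 332
y0_1 = 40
x1_2 = 176
y1_2 = 268
y0_3 = 200
x1_3 = 328
y1_3 = 288
x_4 = 52
y_4 = 172
r_4 = 20
x_5 = 128
y_5 = 156
r_5 = 52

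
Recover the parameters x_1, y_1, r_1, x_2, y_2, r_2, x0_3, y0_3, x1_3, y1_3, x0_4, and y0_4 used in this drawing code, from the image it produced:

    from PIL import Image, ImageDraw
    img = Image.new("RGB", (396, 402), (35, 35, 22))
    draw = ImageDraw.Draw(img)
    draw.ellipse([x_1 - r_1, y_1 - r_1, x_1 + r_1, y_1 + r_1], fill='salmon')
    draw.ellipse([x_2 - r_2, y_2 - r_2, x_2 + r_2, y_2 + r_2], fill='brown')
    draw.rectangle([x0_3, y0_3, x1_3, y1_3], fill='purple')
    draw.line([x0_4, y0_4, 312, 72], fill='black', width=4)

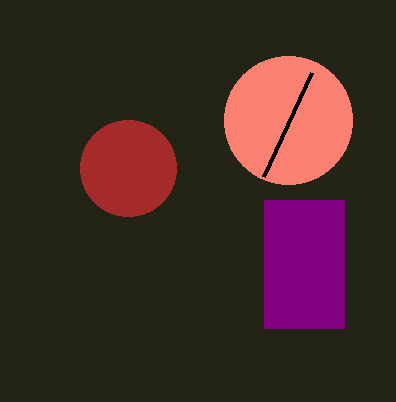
x_1 = 288
y_1 = 120
r_1 = 64
x_2 = 128
y_2 = 168
r_2 = 48
x0_3 = 264
y0_3 = 200
x1_3 = 344
y1_3 = 328
x0_4 = 264
y0_4 = 176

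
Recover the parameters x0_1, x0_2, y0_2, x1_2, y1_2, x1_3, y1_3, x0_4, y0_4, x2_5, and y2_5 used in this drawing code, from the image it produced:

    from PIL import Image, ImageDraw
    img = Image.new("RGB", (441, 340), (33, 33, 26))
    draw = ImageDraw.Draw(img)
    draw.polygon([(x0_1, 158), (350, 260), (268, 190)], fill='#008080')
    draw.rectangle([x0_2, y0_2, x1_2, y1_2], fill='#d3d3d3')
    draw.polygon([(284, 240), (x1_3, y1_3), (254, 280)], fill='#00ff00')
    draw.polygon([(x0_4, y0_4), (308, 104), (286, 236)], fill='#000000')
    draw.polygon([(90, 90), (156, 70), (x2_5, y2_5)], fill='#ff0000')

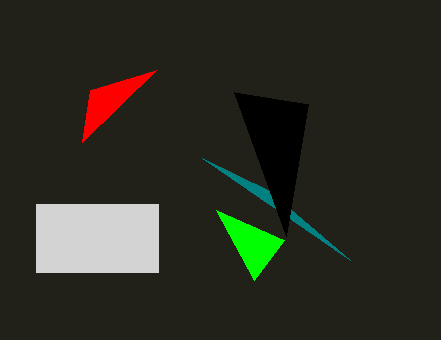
x0_1 = 202, x0_2 = 36, y0_2 = 204, x1_2 = 158, y1_2 = 272, x1_3 = 216, y1_3 = 210, x0_4 = 234, y0_4 = 92, x2_5 = 82, y2_5 = 142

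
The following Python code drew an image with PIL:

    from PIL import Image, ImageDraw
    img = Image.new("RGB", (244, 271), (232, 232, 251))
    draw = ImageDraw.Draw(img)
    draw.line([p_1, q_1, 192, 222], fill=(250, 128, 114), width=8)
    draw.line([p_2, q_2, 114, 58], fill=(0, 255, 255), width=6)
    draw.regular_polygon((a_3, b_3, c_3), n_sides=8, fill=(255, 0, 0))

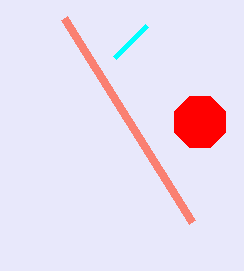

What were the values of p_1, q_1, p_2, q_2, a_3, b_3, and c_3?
p_1 = 64
q_1 = 18
p_2 = 146
q_2 = 26
a_3 = 200
b_3 = 122
c_3 = 28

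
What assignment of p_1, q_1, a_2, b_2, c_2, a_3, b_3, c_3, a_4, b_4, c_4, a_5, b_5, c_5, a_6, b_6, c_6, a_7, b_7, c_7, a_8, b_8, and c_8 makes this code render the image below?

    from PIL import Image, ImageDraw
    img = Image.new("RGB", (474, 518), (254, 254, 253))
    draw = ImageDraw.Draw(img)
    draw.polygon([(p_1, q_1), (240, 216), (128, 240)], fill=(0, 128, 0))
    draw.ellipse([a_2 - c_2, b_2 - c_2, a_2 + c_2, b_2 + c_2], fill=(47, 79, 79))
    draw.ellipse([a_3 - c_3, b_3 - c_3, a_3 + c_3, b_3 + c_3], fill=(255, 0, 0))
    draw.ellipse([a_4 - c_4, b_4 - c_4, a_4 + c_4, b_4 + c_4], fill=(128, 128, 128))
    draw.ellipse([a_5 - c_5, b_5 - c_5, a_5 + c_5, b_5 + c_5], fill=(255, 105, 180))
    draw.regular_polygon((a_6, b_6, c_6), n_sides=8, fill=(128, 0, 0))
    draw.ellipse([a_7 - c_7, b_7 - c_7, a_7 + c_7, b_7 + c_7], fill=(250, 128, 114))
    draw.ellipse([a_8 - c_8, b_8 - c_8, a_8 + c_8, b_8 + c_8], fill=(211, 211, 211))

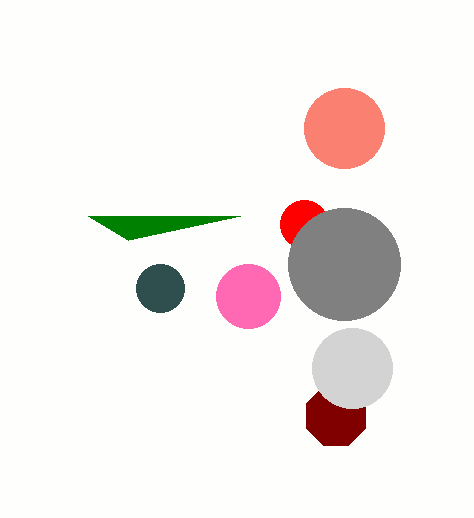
p_1 = 88; q_1 = 216; a_2 = 160; b_2 = 288; c_2 = 24; a_3 = 304; b_3 = 224; c_3 = 24; a_4 = 344; b_4 = 264; c_4 = 56; a_5 = 248; b_5 = 296; c_5 = 32; a_6 = 336; b_6 = 416; c_6 = 32; a_7 = 344; b_7 = 128; c_7 = 40; a_8 = 352; b_8 = 368; c_8 = 40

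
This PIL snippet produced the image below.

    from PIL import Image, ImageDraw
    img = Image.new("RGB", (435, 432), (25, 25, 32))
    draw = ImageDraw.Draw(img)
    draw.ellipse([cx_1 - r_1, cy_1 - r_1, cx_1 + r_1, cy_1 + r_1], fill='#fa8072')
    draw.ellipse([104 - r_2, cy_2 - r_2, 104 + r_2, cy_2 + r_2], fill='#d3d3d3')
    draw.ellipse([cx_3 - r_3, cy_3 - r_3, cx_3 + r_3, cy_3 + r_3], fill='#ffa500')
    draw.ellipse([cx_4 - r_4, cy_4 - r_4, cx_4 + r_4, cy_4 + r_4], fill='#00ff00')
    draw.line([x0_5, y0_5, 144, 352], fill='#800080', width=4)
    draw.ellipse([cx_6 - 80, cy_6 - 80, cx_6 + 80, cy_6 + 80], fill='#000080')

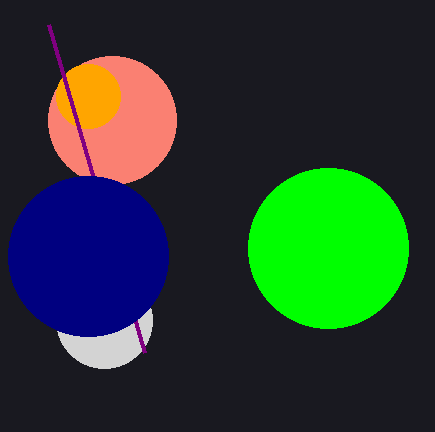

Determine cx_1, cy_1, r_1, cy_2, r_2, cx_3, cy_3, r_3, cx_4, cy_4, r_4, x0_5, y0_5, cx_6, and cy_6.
cx_1 = 112
cy_1 = 120
r_1 = 64
cy_2 = 320
r_2 = 48
cx_3 = 88
cy_3 = 96
r_3 = 32
cx_4 = 328
cy_4 = 248
r_4 = 80
x0_5 = 48
y0_5 = 24
cx_6 = 88
cy_6 = 256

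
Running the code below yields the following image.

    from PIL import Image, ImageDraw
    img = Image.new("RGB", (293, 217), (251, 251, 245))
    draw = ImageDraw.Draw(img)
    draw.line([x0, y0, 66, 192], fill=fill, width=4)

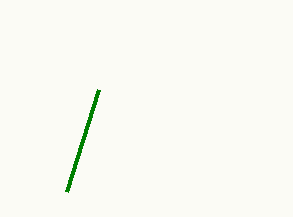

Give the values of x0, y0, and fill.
x0 = 98; y0 = 90; fill = 'green'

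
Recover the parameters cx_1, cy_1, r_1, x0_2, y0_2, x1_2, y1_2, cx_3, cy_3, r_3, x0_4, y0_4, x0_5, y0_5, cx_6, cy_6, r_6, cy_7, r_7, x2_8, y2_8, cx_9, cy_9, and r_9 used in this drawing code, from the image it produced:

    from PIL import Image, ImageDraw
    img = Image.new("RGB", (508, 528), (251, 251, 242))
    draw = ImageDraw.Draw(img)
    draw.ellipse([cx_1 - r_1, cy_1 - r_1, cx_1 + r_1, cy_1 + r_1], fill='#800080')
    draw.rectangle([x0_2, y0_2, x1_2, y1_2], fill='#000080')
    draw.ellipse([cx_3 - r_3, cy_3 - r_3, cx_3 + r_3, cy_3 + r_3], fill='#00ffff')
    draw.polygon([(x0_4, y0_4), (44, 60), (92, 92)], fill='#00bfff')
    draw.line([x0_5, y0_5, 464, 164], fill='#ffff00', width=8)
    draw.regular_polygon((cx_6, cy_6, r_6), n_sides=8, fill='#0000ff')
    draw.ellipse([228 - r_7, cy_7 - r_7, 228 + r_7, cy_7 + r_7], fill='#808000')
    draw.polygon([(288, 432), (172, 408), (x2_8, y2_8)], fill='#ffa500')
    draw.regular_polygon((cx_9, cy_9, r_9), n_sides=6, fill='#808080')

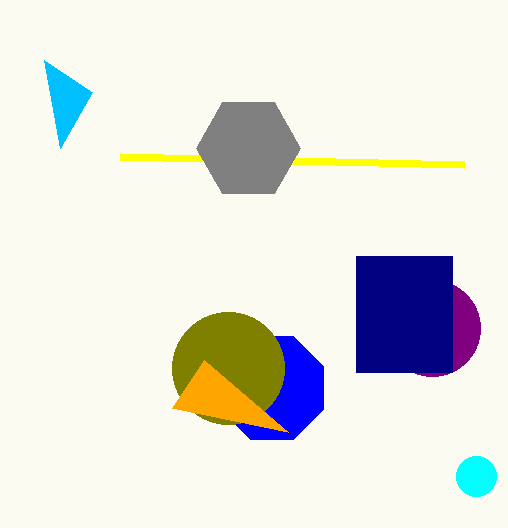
cx_1 = 432; cy_1 = 328; r_1 = 48; x0_2 = 356; y0_2 = 256; x1_2 = 452; y1_2 = 372; cx_3 = 476; cy_3 = 476; r_3 = 20; x0_4 = 60; y0_4 = 148; x0_5 = 120; y0_5 = 156; cx_6 = 272; cy_6 = 388; r_6 = 56; cy_7 = 368; r_7 = 56; x2_8 = 204; y2_8 = 360; cx_9 = 248; cy_9 = 148; r_9 = 52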